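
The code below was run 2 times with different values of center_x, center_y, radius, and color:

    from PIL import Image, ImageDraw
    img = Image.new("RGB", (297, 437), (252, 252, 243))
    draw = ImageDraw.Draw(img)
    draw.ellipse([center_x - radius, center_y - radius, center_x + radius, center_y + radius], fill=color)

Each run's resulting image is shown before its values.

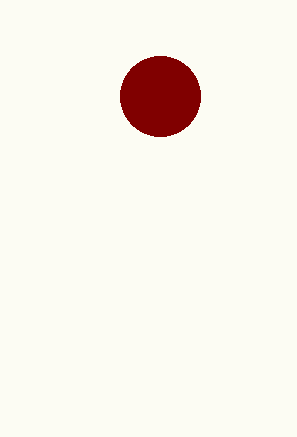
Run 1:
center_x = 160; center_y = 96; radius = 40; color = 'maroon'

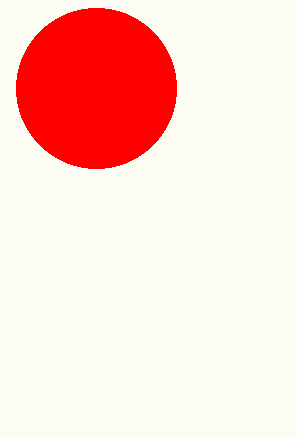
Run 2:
center_x = 96; center_y = 88; radius = 80; color = 'red'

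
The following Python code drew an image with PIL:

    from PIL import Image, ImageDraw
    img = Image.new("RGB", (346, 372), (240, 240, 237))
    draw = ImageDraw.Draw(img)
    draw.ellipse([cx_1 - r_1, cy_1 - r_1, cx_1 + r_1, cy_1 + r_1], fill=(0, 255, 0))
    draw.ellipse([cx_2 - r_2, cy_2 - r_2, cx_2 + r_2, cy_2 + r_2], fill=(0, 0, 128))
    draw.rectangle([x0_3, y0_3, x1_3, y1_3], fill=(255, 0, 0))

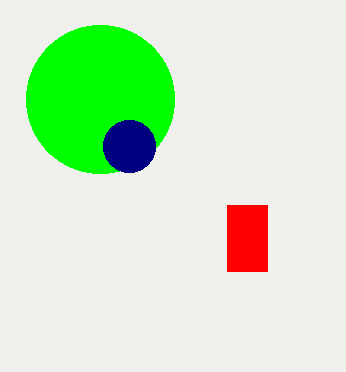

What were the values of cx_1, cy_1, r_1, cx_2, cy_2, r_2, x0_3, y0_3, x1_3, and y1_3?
cx_1 = 100
cy_1 = 99
r_1 = 74
cx_2 = 129
cy_2 = 146
r_2 = 26
x0_3 = 227
y0_3 = 205
x1_3 = 267
y1_3 = 271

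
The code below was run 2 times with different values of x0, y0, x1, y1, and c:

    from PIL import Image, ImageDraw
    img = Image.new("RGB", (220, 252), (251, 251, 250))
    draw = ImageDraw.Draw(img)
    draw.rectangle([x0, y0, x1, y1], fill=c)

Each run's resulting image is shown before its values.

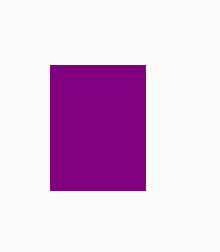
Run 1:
x0 = 50; y0 = 65; x1 = 145; y1 = 190; c = 'purple'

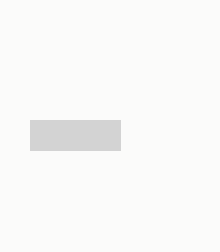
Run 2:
x0 = 30
y0 = 120
x1 = 120
y1 = 150
c = 'lightgray'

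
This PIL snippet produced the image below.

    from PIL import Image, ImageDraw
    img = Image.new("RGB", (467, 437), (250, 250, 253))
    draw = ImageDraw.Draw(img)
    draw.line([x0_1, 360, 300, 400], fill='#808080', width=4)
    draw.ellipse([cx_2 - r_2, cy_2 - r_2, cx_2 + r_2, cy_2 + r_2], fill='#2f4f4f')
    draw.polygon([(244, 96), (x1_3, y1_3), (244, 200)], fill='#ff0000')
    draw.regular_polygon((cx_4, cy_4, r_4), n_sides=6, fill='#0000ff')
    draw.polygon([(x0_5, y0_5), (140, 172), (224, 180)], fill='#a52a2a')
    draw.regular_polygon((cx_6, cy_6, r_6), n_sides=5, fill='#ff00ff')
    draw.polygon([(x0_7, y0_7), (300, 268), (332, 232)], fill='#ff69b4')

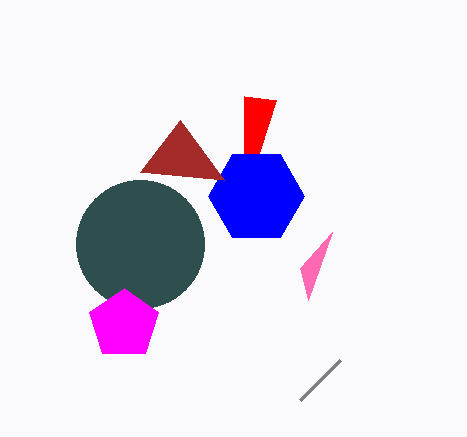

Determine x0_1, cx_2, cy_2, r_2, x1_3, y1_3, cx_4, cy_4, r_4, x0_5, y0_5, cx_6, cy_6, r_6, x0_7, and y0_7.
x0_1 = 340; cx_2 = 140; cy_2 = 244; r_2 = 64; x1_3 = 276; y1_3 = 100; cx_4 = 256; cy_4 = 196; r_4 = 48; x0_5 = 180; y0_5 = 120; cx_6 = 124; cy_6 = 324; r_6 = 36; x0_7 = 308; y0_7 = 300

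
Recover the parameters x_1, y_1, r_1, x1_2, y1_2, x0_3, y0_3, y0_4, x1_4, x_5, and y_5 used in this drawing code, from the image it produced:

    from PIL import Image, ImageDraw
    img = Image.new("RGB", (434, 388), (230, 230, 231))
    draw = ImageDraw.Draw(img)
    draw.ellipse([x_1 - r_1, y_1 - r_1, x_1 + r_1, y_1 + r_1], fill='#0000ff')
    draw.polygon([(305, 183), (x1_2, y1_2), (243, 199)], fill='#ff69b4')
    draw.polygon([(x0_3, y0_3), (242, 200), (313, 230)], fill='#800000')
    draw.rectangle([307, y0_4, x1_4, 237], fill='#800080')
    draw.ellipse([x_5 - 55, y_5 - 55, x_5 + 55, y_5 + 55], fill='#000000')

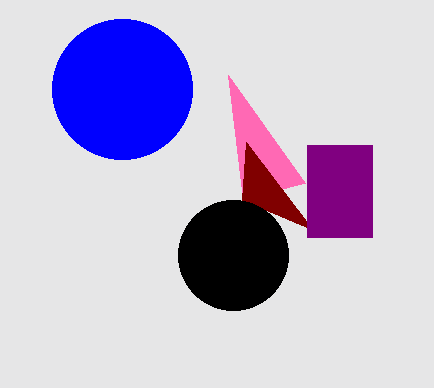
x_1 = 122
y_1 = 89
r_1 = 70
x1_2 = 228
y1_2 = 75
x0_3 = 246
y0_3 = 142
y0_4 = 145
x1_4 = 372
x_5 = 233
y_5 = 255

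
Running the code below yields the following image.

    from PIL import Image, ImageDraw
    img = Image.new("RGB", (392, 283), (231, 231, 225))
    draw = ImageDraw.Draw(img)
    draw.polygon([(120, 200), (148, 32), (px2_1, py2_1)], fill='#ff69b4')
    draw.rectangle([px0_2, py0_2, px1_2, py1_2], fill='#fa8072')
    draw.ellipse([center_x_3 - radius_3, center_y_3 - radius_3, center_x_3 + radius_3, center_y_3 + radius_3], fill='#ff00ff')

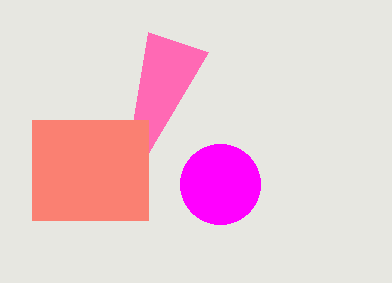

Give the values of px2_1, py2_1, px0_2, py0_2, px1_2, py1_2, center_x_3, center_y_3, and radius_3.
px2_1 = 208; py2_1 = 52; px0_2 = 32; py0_2 = 120; px1_2 = 148; py1_2 = 220; center_x_3 = 220; center_y_3 = 184; radius_3 = 40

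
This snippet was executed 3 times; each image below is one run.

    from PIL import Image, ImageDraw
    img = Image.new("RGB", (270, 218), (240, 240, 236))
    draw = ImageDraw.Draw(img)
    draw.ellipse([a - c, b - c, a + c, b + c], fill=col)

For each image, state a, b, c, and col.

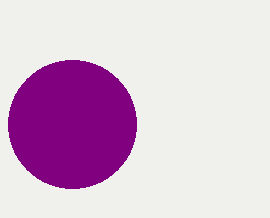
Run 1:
a = 72
b = 124
c = 64
col = 'purple'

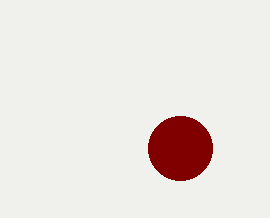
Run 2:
a = 180; b = 148; c = 32; col = 'maroon'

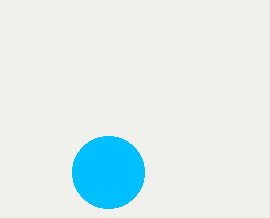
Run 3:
a = 108, b = 172, c = 36, col = 'deepskyblue'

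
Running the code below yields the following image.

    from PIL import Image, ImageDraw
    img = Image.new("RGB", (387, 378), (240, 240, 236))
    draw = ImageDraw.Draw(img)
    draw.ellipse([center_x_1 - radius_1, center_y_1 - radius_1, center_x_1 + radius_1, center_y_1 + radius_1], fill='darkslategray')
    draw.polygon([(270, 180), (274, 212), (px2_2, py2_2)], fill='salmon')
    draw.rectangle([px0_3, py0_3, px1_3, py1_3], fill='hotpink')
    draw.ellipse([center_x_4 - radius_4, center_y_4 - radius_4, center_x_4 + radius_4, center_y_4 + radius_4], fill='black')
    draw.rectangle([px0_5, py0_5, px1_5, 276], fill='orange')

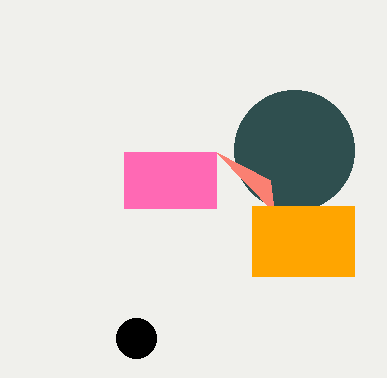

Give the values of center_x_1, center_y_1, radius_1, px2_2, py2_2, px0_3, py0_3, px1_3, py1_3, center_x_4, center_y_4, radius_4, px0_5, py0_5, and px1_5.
center_x_1 = 294; center_y_1 = 150; radius_1 = 60; px2_2 = 216; py2_2 = 152; px0_3 = 124; py0_3 = 152; px1_3 = 216; py1_3 = 208; center_x_4 = 136; center_y_4 = 338; radius_4 = 20; px0_5 = 252; py0_5 = 206; px1_5 = 354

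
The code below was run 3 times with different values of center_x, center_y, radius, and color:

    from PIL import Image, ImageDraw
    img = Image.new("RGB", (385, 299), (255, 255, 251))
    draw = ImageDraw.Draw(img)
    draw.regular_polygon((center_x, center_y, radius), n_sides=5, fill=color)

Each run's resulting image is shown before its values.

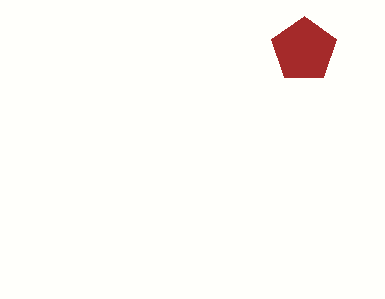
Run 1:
center_x = 304
center_y = 50
radius = 34
color = 'brown'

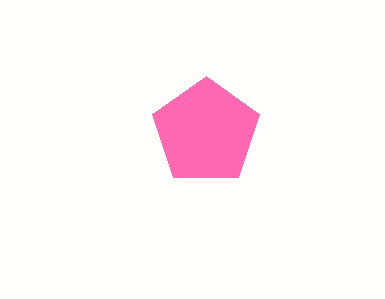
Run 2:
center_x = 206
center_y = 132
radius = 56
color = 'hotpink'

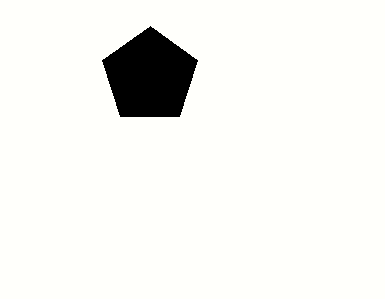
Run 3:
center_x = 150; center_y = 76; radius = 50; color = 'black'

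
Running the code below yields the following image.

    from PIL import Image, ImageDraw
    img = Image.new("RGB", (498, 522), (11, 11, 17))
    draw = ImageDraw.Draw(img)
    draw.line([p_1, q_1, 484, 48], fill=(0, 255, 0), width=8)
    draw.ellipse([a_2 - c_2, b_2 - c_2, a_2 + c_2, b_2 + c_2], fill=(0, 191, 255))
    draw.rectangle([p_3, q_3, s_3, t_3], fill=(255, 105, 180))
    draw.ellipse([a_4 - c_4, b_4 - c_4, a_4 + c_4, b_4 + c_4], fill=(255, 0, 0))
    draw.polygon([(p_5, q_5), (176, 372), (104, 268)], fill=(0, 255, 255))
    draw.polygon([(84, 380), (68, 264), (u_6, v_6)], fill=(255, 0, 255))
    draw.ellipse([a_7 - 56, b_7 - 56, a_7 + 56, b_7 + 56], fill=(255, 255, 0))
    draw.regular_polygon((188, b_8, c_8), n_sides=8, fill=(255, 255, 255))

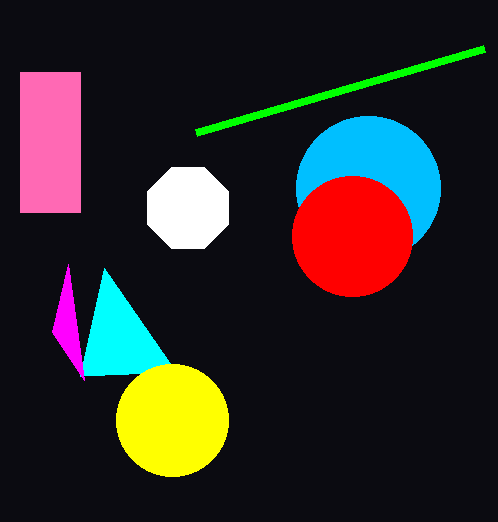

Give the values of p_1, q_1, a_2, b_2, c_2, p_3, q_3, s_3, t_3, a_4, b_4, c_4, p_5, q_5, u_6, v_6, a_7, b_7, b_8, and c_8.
p_1 = 196; q_1 = 132; a_2 = 368; b_2 = 188; c_2 = 72; p_3 = 20; q_3 = 72; s_3 = 80; t_3 = 212; a_4 = 352; b_4 = 236; c_4 = 60; p_5 = 80; q_5 = 376; u_6 = 52; v_6 = 332; a_7 = 172; b_7 = 420; b_8 = 208; c_8 = 44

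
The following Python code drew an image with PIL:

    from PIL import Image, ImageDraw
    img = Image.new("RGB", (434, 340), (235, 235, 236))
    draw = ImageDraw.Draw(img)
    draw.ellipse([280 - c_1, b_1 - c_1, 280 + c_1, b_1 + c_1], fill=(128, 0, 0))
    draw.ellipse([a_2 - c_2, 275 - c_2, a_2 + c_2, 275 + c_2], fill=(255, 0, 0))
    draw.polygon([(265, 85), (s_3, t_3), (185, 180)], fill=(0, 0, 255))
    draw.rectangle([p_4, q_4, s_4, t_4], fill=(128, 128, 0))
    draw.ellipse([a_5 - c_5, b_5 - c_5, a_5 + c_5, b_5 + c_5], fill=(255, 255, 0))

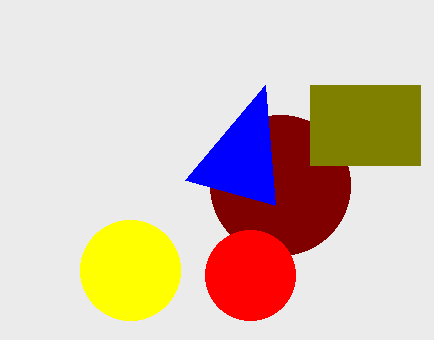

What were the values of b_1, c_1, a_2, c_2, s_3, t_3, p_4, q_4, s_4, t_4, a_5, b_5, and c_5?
b_1 = 185, c_1 = 70, a_2 = 250, c_2 = 45, s_3 = 275, t_3 = 205, p_4 = 310, q_4 = 85, s_4 = 420, t_4 = 165, a_5 = 130, b_5 = 270, c_5 = 50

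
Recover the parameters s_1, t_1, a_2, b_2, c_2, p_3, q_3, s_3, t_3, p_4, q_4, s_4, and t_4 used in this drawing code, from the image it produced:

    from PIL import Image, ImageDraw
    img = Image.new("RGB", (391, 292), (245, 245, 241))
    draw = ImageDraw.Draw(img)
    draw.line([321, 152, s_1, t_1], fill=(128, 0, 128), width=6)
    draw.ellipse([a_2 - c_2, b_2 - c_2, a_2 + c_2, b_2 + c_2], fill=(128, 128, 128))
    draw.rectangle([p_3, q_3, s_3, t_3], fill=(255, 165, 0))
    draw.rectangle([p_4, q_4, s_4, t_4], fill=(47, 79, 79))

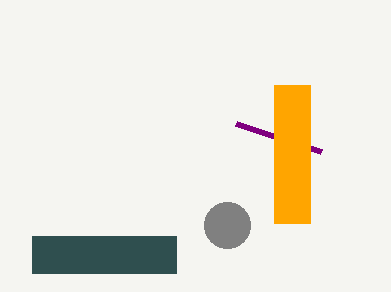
s_1 = 236
t_1 = 124
a_2 = 227
b_2 = 225
c_2 = 23
p_3 = 274
q_3 = 85
s_3 = 310
t_3 = 223
p_4 = 32
q_4 = 236
s_4 = 176
t_4 = 273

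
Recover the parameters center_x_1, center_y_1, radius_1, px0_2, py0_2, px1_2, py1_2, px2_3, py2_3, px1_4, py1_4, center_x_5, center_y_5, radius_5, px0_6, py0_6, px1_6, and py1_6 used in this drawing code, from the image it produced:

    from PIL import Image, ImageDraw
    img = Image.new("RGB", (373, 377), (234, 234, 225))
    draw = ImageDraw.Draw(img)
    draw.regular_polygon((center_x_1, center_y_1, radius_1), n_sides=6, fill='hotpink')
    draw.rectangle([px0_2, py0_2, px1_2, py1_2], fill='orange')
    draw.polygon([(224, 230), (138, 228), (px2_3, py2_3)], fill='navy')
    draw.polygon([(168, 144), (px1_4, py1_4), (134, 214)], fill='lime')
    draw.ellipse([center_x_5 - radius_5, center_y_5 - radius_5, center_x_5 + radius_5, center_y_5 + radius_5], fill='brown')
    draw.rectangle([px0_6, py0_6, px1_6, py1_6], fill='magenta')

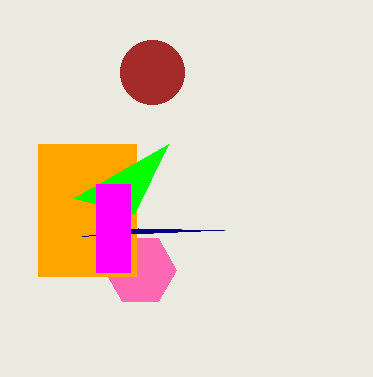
center_x_1 = 140
center_y_1 = 270
radius_1 = 36
px0_2 = 38
py0_2 = 144
px1_2 = 136
py1_2 = 276
px2_3 = 82
py2_3 = 236
px1_4 = 74
py1_4 = 198
center_x_5 = 152
center_y_5 = 72
radius_5 = 32
px0_6 = 96
py0_6 = 184
px1_6 = 130
py1_6 = 272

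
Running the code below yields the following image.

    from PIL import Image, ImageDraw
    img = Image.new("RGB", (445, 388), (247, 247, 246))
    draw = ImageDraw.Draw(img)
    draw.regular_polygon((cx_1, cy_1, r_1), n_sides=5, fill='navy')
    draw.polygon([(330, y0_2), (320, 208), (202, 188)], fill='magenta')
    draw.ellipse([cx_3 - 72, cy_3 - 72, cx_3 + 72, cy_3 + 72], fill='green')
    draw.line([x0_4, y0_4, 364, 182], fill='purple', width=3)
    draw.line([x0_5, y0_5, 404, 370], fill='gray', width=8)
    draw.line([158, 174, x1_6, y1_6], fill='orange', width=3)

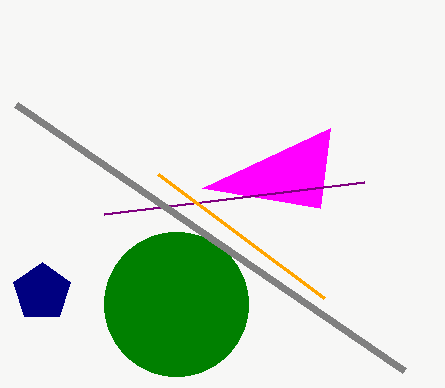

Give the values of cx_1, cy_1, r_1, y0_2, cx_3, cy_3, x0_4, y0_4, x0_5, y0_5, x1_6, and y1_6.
cx_1 = 42; cy_1 = 292; r_1 = 30; y0_2 = 128; cx_3 = 176; cy_3 = 304; x0_4 = 104; y0_4 = 214; x0_5 = 16; y0_5 = 104; x1_6 = 324; y1_6 = 298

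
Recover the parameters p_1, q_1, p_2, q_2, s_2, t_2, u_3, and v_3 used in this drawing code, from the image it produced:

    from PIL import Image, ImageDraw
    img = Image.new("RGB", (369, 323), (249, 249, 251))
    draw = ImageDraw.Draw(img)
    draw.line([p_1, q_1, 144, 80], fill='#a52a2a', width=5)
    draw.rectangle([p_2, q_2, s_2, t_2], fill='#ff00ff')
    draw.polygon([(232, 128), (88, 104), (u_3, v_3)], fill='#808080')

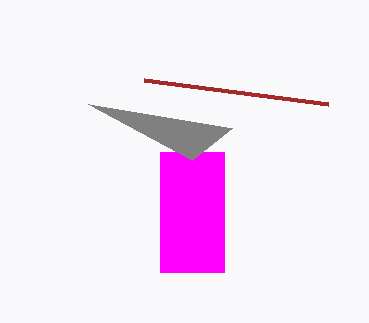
p_1 = 328; q_1 = 104; p_2 = 160; q_2 = 152; s_2 = 224; t_2 = 272; u_3 = 192; v_3 = 160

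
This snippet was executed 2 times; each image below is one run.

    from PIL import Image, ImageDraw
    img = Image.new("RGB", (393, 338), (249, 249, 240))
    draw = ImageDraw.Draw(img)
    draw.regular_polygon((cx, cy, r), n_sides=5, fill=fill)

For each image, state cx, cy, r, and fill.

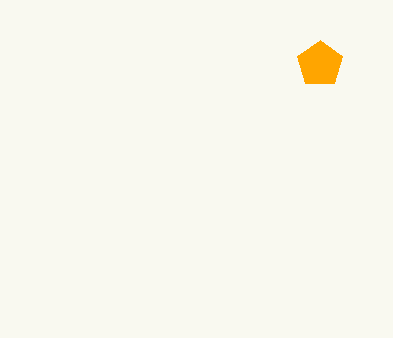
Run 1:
cx = 320
cy = 64
r = 24
fill = 'orange'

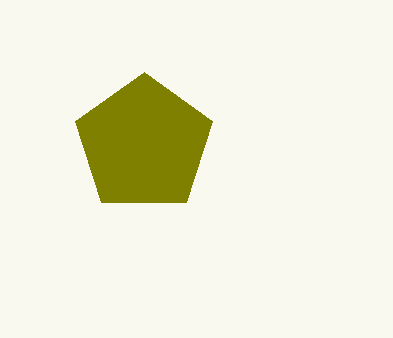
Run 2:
cx = 144, cy = 144, r = 72, fill = 'olive'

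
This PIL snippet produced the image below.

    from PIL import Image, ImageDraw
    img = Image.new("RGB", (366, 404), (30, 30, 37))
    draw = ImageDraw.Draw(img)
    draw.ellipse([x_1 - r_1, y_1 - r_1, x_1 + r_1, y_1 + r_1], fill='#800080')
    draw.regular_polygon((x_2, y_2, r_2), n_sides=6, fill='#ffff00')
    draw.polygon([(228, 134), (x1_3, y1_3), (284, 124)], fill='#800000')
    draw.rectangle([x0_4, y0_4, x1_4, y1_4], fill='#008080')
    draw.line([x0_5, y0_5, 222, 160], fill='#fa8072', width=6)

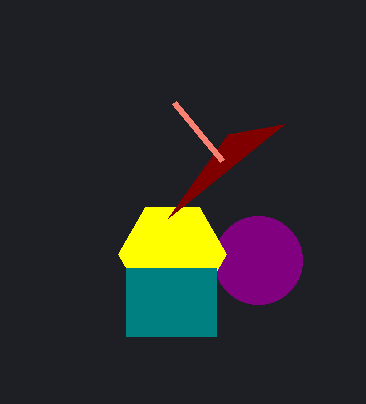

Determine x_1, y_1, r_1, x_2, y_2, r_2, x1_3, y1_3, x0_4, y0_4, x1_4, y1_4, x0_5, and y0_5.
x_1 = 258, y_1 = 260, r_1 = 44, x_2 = 172, y_2 = 254, r_2 = 54, x1_3 = 168, y1_3 = 218, x0_4 = 126, y0_4 = 268, x1_4 = 216, y1_4 = 336, x0_5 = 174, y0_5 = 102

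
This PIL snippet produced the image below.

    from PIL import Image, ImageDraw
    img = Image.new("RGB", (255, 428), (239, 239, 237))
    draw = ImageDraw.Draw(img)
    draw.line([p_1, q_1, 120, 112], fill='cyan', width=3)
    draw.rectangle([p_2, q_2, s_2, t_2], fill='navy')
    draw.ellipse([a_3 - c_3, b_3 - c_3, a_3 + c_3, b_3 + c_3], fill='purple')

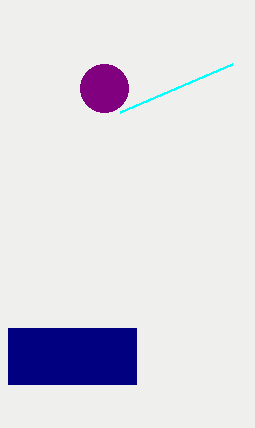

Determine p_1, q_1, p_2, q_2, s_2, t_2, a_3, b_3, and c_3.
p_1 = 232, q_1 = 64, p_2 = 8, q_2 = 328, s_2 = 136, t_2 = 384, a_3 = 104, b_3 = 88, c_3 = 24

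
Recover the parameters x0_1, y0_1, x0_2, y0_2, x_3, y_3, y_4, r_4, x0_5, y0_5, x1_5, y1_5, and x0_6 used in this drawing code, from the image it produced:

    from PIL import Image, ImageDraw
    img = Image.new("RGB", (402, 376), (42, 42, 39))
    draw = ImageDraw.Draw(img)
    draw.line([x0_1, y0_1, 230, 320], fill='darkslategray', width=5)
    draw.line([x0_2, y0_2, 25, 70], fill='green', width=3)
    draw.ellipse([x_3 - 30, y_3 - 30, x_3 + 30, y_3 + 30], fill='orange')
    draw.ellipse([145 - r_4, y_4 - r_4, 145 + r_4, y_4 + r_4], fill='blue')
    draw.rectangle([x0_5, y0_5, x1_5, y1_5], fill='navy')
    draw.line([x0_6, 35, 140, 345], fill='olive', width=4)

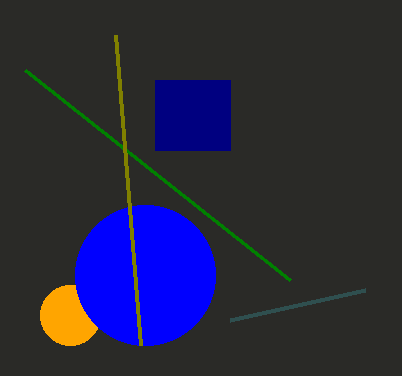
x0_1 = 365
y0_1 = 290
x0_2 = 290
y0_2 = 280
x_3 = 70
y_3 = 315
y_4 = 275
r_4 = 70
x0_5 = 155
y0_5 = 80
x1_5 = 230
y1_5 = 150
x0_6 = 115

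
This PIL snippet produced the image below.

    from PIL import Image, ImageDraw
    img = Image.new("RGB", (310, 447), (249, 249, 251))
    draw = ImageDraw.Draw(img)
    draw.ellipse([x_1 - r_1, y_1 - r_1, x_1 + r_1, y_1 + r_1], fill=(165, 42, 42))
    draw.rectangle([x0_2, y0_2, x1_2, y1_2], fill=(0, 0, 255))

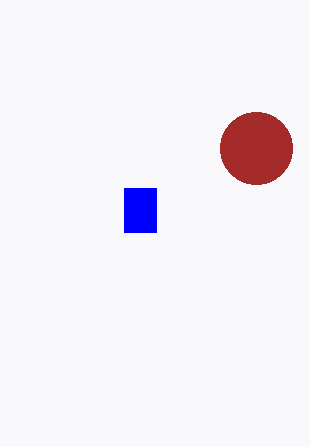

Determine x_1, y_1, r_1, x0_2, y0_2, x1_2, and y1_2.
x_1 = 256, y_1 = 148, r_1 = 36, x0_2 = 124, y0_2 = 188, x1_2 = 156, y1_2 = 232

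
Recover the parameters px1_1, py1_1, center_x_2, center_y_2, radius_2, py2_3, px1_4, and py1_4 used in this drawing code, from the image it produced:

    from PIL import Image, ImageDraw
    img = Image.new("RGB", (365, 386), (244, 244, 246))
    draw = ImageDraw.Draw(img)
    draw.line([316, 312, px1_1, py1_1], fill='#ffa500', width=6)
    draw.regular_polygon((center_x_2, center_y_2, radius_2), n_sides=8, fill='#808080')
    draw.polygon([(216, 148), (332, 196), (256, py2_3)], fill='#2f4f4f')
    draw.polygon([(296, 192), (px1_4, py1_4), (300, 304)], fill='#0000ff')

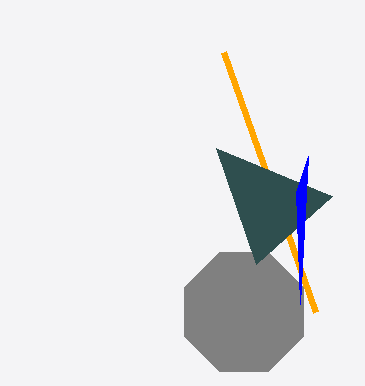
px1_1 = 224; py1_1 = 52; center_x_2 = 244; center_y_2 = 312; radius_2 = 64; py2_3 = 264; px1_4 = 308; py1_4 = 156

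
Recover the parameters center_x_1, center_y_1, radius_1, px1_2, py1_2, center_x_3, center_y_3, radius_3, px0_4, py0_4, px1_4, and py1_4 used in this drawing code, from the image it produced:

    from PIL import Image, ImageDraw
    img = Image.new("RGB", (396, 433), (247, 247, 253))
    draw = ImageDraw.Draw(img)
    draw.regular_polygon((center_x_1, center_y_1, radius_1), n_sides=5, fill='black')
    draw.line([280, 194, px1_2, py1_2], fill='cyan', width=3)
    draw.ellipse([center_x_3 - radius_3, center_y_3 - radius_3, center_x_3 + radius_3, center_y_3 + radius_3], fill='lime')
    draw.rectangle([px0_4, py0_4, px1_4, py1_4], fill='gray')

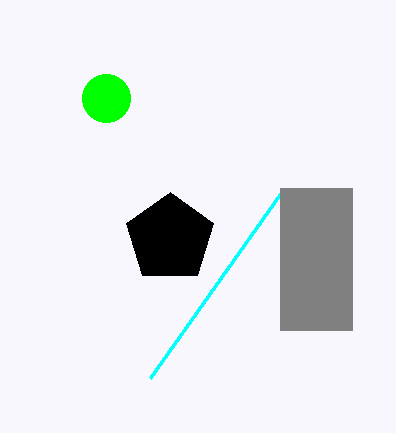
center_x_1 = 170, center_y_1 = 238, radius_1 = 46, px1_2 = 150, py1_2 = 378, center_x_3 = 106, center_y_3 = 98, radius_3 = 24, px0_4 = 280, py0_4 = 188, px1_4 = 352, py1_4 = 330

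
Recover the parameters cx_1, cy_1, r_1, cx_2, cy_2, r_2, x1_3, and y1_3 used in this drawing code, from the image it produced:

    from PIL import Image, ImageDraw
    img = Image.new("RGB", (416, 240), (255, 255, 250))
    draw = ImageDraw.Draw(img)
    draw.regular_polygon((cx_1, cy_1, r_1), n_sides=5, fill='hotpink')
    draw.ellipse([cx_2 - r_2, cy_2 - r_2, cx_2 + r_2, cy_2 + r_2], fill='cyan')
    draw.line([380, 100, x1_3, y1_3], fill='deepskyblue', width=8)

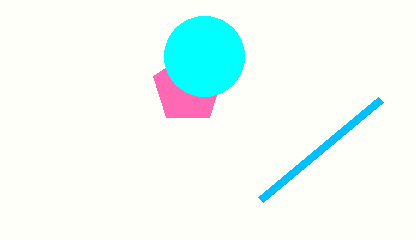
cx_1 = 188
cy_1 = 88
r_1 = 36
cx_2 = 204
cy_2 = 56
r_2 = 40
x1_3 = 260
y1_3 = 200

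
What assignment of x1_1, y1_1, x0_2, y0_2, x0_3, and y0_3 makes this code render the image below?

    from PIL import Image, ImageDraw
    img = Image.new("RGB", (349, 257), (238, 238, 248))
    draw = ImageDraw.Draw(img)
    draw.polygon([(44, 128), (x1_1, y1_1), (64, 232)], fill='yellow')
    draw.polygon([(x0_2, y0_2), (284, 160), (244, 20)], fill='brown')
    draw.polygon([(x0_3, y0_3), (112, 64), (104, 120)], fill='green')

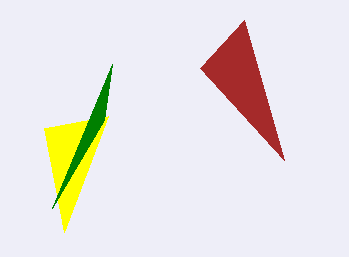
x1_1 = 108
y1_1 = 116
x0_2 = 200
y0_2 = 68
x0_3 = 52
y0_3 = 208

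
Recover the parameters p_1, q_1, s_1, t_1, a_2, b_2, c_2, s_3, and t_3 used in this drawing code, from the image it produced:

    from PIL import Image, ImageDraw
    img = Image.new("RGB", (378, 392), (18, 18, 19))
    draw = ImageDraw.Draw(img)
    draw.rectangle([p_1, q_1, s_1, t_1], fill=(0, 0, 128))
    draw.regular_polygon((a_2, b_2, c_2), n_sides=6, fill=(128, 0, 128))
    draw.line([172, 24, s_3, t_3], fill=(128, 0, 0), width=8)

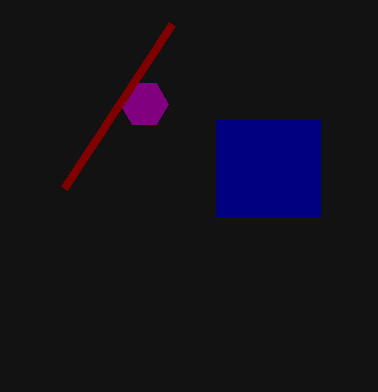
p_1 = 216, q_1 = 120, s_1 = 320, t_1 = 216, a_2 = 144, b_2 = 104, c_2 = 24, s_3 = 64, t_3 = 188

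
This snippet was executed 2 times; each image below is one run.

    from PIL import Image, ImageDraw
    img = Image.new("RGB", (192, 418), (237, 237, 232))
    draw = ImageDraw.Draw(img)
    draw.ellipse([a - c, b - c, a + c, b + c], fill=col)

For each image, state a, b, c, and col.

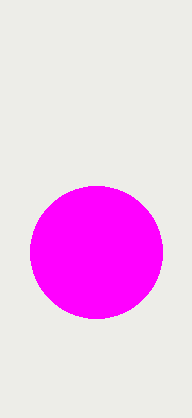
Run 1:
a = 96; b = 252; c = 66; col = 'magenta'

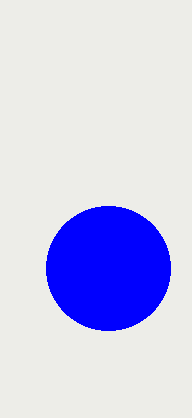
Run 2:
a = 108; b = 268; c = 62; col = 'blue'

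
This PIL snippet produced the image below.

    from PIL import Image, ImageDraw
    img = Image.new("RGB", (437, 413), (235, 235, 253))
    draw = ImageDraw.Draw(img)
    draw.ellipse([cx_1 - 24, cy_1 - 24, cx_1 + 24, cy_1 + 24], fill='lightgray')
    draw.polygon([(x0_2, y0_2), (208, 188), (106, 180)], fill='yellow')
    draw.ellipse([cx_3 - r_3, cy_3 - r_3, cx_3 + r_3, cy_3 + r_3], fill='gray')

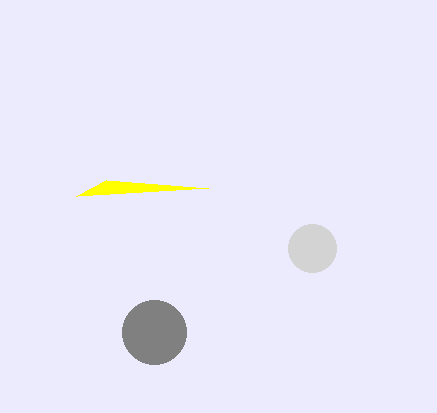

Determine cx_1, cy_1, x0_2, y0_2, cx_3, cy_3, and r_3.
cx_1 = 312; cy_1 = 248; x0_2 = 76; y0_2 = 196; cx_3 = 154; cy_3 = 332; r_3 = 32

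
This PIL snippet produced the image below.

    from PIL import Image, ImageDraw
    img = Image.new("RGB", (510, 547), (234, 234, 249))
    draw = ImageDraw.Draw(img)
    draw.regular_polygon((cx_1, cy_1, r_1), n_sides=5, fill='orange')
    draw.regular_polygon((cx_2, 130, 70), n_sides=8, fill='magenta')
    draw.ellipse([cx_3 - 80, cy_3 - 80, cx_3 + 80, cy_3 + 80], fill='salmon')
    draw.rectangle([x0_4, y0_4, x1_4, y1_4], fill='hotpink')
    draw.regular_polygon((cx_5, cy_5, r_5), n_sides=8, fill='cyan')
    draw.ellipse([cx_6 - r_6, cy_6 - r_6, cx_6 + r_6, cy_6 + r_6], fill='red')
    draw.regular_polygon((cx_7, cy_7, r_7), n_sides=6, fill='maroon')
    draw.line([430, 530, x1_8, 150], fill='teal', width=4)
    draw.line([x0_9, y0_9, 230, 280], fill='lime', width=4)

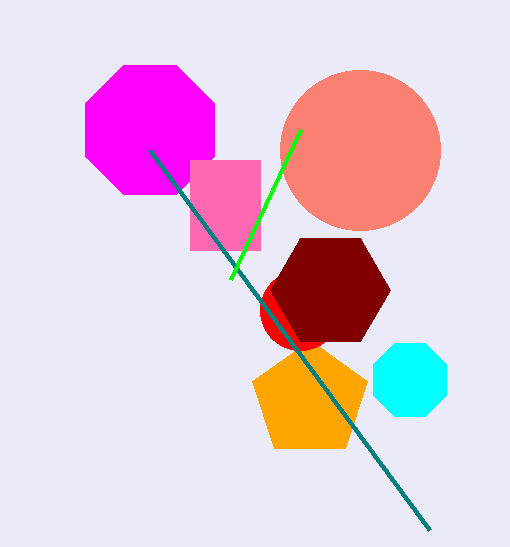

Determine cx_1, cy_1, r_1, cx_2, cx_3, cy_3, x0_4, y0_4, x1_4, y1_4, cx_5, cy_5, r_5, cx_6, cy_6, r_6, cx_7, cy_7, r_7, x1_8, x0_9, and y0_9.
cx_1 = 310; cy_1 = 400; r_1 = 60; cx_2 = 150; cx_3 = 360; cy_3 = 150; x0_4 = 190; y0_4 = 160; x1_4 = 260; y1_4 = 250; cx_5 = 410; cy_5 = 380; r_5 = 40; cx_6 = 300; cy_6 = 310; r_6 = 40; cx_7 = 330; cy_7 = 290; r_7 = 60; x1_8 = 150; x0_9 = 300; y0_9 = 130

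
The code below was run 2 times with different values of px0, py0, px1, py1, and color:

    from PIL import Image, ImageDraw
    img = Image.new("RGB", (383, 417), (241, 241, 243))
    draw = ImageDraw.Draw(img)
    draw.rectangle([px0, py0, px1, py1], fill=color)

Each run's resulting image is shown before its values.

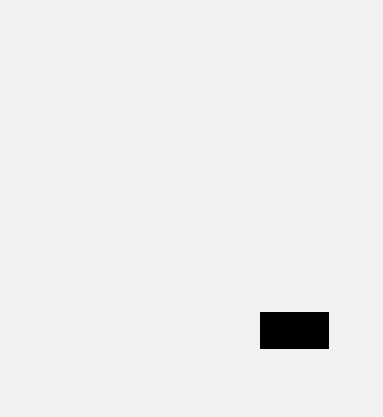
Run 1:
px0 = 260, py0 = 312, px1 = 328, py1 = 348, color = 'black'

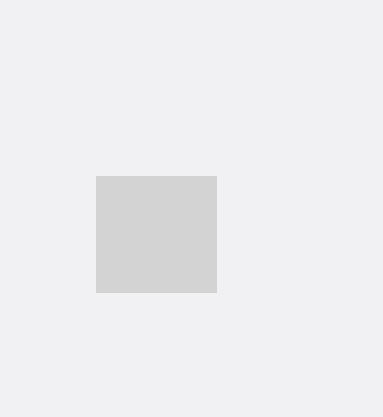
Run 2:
px0 = 96; py0 = 176; px1 = 216; py1 = 292; color = 'lightgray'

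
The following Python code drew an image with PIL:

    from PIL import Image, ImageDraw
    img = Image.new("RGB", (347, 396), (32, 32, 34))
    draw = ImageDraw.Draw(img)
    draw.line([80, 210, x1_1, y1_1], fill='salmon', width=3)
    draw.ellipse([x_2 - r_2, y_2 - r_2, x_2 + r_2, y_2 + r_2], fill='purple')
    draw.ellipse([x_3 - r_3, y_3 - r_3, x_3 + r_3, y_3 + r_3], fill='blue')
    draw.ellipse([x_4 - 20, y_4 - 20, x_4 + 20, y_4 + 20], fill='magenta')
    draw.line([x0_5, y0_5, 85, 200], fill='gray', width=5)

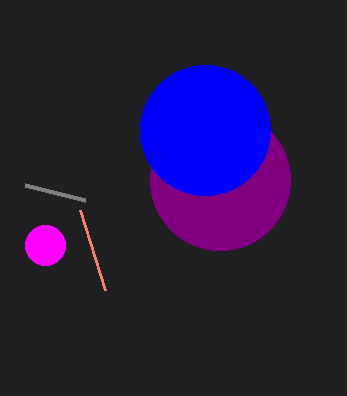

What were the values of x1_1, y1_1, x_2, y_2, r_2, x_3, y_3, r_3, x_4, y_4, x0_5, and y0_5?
x1_1 = 105
y1_1 = 290
x_2 = 220
y_2 = 180
r_2 = 70
x_3 = 205
y_3 = 130
r_3 = 65
x_4 = 45
y_4 = 245
x0_5 = 25
y0_5 = 185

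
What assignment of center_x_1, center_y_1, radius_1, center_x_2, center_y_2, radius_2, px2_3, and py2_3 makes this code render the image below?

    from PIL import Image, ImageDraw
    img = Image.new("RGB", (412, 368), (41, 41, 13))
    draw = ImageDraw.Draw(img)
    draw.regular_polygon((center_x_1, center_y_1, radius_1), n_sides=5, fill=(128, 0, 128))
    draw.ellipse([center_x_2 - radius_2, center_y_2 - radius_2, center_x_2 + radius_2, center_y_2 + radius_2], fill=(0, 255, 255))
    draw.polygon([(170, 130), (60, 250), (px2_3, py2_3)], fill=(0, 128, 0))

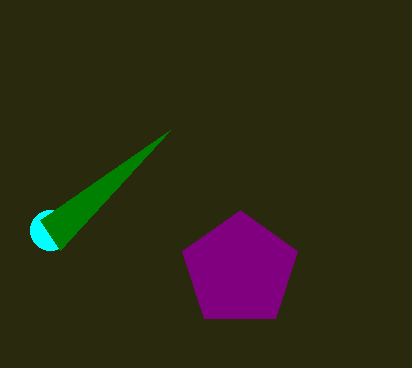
center_x_1 = 240
center_y_1 = 270
radius_1 = 60
center_x_2 = 50
center_y_2 = 230
radius_2 = 20
px2_3 = 40
py2_3 = 220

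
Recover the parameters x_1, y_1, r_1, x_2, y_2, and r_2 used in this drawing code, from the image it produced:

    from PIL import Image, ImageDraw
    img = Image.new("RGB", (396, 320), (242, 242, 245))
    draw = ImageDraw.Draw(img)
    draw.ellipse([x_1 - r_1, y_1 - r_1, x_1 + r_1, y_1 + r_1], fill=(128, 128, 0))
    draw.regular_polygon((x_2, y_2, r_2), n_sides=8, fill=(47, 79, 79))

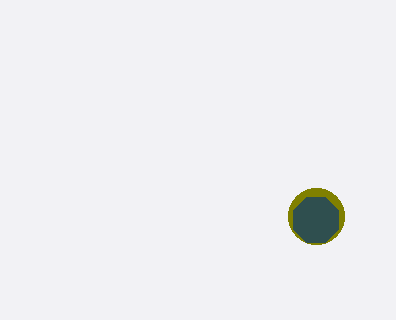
x_1 = 316
y_1 = 216
r_1 = 28
x_2 = 316
y_2 = 220
r_2 = 24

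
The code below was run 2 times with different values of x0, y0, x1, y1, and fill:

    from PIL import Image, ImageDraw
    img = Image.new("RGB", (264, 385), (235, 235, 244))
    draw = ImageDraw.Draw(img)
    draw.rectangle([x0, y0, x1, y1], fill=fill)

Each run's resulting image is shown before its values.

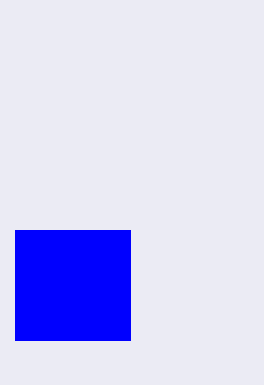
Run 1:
x0 = 15
y0 = 230
x1 = 130
y1 = 340
fill = 'blue'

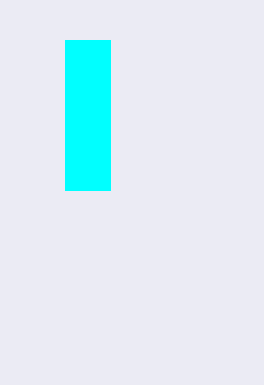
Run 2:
x0 = 65; y0 = 40; x1 = 110; y1 = 190; fill = 'cyan'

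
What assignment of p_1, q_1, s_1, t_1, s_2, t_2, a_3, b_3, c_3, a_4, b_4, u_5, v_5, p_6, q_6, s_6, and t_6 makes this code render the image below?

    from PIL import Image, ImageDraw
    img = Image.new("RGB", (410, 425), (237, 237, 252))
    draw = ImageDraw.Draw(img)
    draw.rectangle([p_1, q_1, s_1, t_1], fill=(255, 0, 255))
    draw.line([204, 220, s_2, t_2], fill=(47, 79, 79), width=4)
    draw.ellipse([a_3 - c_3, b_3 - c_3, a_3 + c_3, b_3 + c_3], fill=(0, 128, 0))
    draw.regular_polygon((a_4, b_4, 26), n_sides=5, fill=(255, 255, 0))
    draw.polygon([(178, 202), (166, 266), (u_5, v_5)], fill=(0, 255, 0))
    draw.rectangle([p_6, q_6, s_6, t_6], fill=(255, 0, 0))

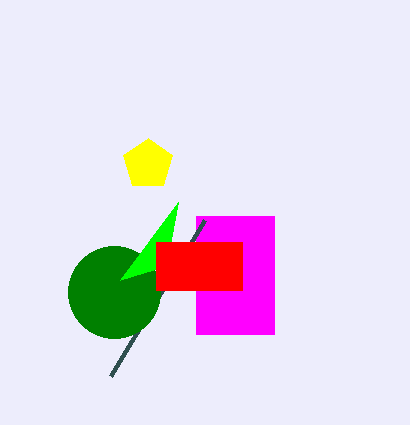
p_1 = 196; q_1 = 216; s_1 = 274; t_1 = 334; s_2 = 110; t_2 = 376; a_3 = 114; b_3 = 292; c_3 = 46; a_4 = 148; b_4 = 164; u_5 = 120; v_5 = 280; p_6 = 156; q_6 = 242; s_6 = 242; t_6 = 290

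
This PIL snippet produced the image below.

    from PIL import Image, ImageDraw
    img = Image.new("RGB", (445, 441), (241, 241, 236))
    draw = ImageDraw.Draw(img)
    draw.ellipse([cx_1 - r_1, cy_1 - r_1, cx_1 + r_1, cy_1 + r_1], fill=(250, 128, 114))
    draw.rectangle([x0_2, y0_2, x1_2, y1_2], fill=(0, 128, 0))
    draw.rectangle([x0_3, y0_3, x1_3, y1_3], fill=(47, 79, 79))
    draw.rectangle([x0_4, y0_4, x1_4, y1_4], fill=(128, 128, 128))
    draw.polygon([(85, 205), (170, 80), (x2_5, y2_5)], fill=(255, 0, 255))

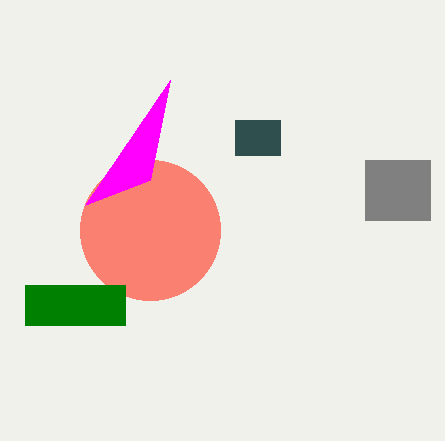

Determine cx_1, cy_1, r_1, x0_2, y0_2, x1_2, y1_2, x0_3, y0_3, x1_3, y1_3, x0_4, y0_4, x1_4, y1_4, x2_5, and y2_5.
cx_1 = 150, cy_1 = 230, r_1 = 70, x0_2 = 25, y0_2 = 285, x1_2 = 125, y1_2 = 325, x0_3 = 235, y0_3 = 120, x1_3 = 280, y1_3 = 155, x0_4 = 365, y0_4 = 160, x1_4 = 430, y1_4 = 220, x2_5 = 150, y2_5 = 180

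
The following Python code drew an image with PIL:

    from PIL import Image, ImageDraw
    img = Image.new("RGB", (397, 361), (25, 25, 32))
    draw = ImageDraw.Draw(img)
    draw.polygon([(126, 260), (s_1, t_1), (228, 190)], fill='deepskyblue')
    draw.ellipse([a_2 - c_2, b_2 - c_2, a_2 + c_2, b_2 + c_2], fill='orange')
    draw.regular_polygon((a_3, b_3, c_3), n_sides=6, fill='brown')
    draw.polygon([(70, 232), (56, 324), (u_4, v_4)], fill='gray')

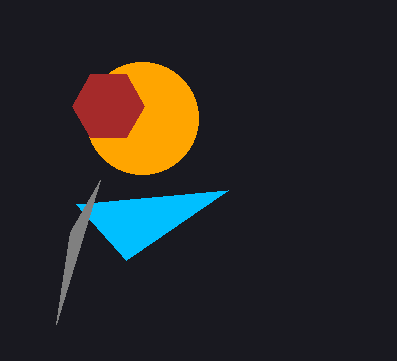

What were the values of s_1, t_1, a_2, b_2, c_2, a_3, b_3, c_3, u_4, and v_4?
s_1 = 76, t_1 = 204, a_2 = 142, b_2 = 118, c_2 = 56, a_3 = 108, b_3 = 106, c_3 = 36, u_4 = 100, v_4 = 180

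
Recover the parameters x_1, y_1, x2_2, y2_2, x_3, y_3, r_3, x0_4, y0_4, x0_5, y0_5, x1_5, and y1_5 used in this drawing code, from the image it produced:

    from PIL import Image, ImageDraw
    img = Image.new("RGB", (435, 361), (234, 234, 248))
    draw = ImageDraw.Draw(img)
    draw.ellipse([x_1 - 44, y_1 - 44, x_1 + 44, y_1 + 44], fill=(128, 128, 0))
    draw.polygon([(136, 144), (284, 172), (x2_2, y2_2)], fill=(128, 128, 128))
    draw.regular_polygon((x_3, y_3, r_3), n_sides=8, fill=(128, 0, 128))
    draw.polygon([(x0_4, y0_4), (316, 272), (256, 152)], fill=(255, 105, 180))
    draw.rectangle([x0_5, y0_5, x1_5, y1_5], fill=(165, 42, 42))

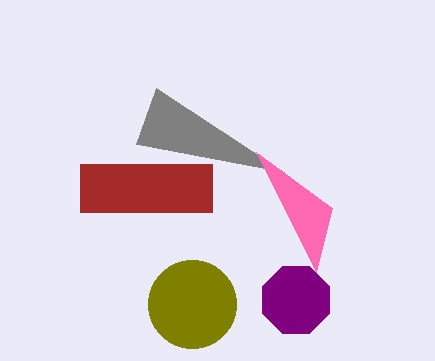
x_1 = 192; y_1 = 304; x2_2 = 156; y2_2 = 88; x_3 = 296; y_3 = 300; r_3 = 36; x0_4 = 332; y0_4 = 208; x0_5 = 80; y0_5 = 164; x1_5 = 212; y1_5 = 212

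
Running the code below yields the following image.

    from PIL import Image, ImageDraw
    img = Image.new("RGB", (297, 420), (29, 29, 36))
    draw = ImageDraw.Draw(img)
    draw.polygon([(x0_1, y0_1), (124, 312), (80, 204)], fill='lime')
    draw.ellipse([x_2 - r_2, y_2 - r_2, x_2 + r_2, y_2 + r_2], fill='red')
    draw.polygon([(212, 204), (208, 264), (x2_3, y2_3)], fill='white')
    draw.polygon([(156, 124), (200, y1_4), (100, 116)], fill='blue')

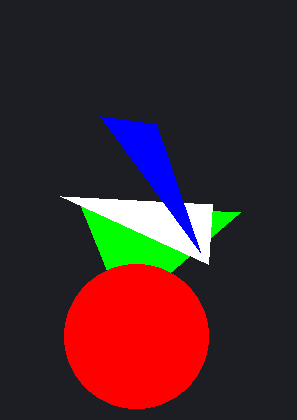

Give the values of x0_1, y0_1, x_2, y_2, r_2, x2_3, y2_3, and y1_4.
x0_1 = 240; y0_1 = 212; x_2 = 136; y_2 = 336; r_2 = 72; x2_3 = 60; y2_3 = 196; y1_4 = 252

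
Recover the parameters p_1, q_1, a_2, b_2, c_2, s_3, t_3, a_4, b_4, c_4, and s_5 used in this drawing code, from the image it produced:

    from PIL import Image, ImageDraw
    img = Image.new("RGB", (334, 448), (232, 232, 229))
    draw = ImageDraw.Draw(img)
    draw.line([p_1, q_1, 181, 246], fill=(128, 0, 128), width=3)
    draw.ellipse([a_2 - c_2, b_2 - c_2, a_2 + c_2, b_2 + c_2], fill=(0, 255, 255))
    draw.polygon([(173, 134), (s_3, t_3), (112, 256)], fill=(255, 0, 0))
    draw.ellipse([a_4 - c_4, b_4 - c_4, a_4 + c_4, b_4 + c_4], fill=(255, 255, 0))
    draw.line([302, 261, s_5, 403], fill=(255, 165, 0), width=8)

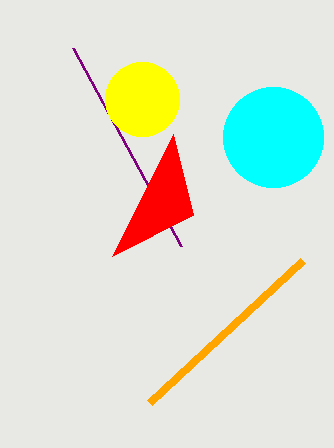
p_1 = 73
q_1 = 48
a_2 = 273
b_2 = 137
c_2 = 50
s_3 = 193
t_3 = 215
a_4 = 142
b_4 = 99
c_4 = 37
s_5 = 149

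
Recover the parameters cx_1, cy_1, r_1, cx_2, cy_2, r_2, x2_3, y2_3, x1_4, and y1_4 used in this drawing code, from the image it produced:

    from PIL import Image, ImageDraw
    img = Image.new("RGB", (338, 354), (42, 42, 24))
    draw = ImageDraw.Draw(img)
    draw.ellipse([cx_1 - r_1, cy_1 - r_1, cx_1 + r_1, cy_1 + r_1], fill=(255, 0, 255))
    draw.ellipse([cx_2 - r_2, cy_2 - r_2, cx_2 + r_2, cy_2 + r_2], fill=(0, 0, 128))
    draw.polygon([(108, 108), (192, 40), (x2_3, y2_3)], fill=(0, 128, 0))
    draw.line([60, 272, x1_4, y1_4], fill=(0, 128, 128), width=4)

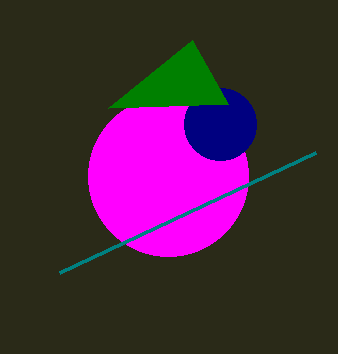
cx_1 = 168
cy_1 = 176
r_1 = 80
cx_2 = 220
cy_2 = 124
r_2 = 36
x2_3 = 228
y2_3 = 104
x1_4 = 316
y1_4 = 152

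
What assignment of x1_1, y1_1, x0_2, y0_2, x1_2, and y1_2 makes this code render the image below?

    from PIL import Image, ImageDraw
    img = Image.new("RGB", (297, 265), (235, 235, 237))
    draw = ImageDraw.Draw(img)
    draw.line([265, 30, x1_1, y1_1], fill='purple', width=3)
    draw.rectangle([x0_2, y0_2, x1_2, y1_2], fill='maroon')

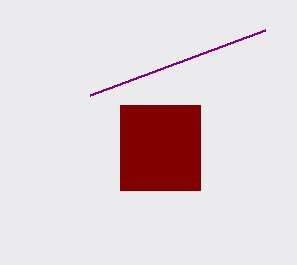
x1_1 = 90
y1_1 = 95
x0_2 = 120
y0_2 = 105
x1_2 = 200
y1_2 = 190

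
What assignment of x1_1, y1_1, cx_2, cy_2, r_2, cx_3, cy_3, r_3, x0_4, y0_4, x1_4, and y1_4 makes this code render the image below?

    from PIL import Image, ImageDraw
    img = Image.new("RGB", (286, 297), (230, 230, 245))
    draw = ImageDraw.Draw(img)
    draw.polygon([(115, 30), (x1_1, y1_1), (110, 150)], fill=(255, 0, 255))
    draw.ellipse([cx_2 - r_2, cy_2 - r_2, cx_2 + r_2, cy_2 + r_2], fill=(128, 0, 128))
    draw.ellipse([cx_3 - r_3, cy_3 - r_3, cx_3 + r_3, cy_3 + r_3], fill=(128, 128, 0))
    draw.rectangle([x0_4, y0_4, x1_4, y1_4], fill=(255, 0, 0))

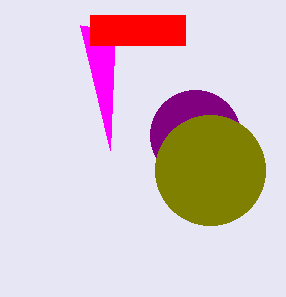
x1_1 = 80
y1_1 = 25
cx_2 = 195
cy_2 = 135
r_2 = 45
cx_3 = 210
cy_3 = 170
r_3 = 55
x0_4 = 90
y0_4 = 15
x1_4 = 185
y1_4 = 45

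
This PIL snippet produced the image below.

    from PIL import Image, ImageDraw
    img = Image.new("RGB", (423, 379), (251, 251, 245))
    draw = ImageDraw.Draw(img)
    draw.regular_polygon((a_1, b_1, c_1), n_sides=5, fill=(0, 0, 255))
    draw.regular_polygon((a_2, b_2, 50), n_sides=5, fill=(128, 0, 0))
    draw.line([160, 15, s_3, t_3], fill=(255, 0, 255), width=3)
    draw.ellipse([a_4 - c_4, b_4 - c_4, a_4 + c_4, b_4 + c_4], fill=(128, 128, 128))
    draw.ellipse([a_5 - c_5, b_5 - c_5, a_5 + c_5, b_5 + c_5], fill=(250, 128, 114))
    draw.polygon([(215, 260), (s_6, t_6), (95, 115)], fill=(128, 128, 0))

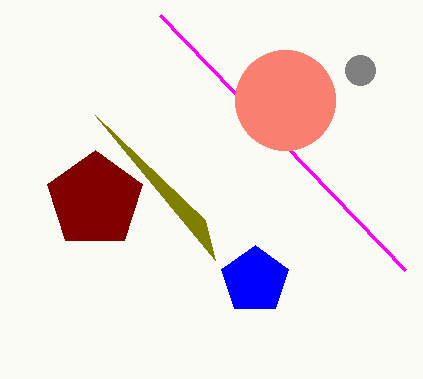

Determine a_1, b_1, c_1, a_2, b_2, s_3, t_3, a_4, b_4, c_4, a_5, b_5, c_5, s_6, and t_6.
a_1 = 255
b_1 = 280
c_1 = 35
a_2 = 95
b_2 = 200
s_3 = 405
t_3 = 270
a_4 = 360
b_4 = 70
c_4 = 15
a_5 = 285
b_5 = 100
c_5 = 50
s_6 = 205
t_6 = 220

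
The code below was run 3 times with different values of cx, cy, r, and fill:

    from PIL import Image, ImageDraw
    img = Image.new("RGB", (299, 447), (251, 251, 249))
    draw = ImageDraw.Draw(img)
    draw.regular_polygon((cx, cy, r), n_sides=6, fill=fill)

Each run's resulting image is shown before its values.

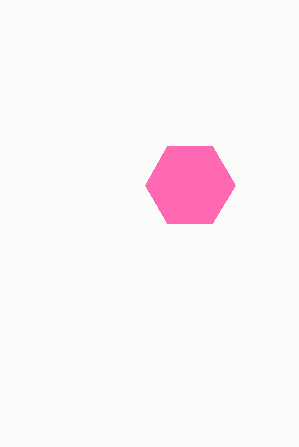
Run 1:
cx = 190, cy = 185, r = 45, fill = 'hotpink'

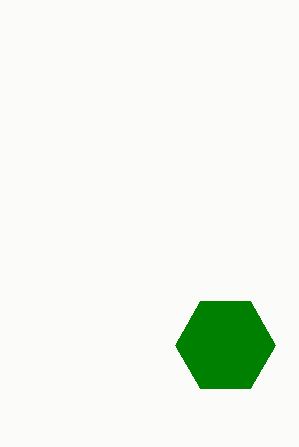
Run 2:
cx = 225, cy = 345, r = 50, fill = 'green'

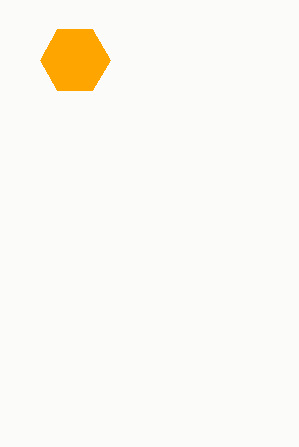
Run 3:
cx = 75
cy = 60
r = 35
fill = 'orange'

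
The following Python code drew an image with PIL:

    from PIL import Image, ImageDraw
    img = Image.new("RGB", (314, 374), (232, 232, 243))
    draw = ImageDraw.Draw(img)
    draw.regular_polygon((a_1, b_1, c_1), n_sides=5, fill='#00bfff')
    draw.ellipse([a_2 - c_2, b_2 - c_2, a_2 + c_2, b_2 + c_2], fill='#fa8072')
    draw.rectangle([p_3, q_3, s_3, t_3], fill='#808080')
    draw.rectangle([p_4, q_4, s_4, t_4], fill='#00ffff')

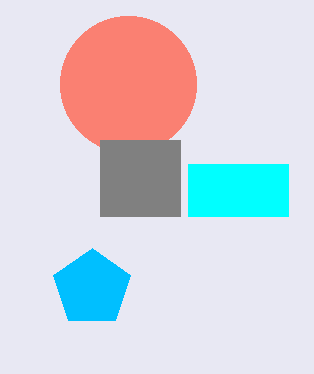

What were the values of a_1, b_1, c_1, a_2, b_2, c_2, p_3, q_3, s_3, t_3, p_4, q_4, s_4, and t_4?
a_1 = 92
b_1 = 288
c_1 = 40
a_2 = 128
b_2 = 84
c_2 = 68
p_3 = 100
q_3 = 140
s_3 = 180
t_3 = 216
p_4 = 188
q_4 = 164
s_4 = 288
t_4 = 216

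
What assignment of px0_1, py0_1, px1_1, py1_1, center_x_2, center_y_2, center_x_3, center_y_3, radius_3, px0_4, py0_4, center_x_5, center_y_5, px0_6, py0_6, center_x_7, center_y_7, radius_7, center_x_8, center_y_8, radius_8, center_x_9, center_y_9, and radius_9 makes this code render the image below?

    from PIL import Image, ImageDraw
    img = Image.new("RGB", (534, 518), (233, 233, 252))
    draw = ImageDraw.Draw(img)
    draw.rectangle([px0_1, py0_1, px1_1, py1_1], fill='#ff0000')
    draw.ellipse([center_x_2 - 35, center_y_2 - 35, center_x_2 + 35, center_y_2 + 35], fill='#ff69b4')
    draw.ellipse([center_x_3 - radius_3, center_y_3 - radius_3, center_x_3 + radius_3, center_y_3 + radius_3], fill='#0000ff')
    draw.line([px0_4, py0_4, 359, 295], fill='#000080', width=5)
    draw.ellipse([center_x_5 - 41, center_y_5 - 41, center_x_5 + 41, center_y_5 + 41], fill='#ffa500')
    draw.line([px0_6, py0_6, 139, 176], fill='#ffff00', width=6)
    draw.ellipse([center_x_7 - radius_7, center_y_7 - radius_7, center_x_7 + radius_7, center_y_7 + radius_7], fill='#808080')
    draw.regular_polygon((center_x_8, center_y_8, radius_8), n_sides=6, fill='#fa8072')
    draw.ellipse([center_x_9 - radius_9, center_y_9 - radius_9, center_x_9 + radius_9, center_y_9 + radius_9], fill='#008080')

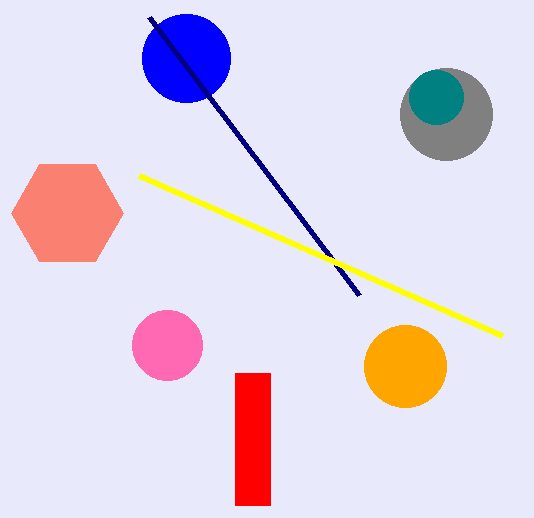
px0_1 = 235
py0_1 = 373
px1_1 = 270
py1_1 = 505
center_x_2 = 167
center_y_2 = 345
center_x_3 = 186
center_y_3 = 58
radius_3 = 44
px0_4 = 149
py0_4 = 17
center_x_5 = 405
center_y_5 = 366
px0_6 = 502
py0_6 = 336
center_x_7 = 446
center_y_7 = 114
radius_7 = 46
center_x_8 = 67
center_y_8 = 213
radius_8 = 56
center_x_9 = 436
center_y_9 = 97
radius_9 = 27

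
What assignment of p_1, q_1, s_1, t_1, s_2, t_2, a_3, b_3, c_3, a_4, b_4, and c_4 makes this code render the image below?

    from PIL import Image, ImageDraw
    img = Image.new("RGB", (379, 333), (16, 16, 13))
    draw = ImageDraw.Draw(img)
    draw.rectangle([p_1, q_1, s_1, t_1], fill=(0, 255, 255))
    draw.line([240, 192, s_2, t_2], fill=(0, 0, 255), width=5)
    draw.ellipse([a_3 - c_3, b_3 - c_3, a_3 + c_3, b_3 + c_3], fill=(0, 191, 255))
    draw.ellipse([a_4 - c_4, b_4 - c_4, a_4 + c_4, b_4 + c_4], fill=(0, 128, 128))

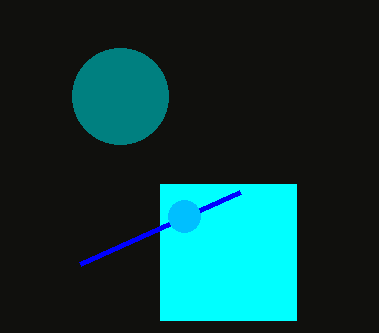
p_1 = 160
q_1 = 184
s_1 = 296
t_1 = 320
s_2 = 80
t_2 = 264
a_3 = 184
b_3 = 216
c_3 = 16
a_4 = 120
b_4 = 96
c_4 = 48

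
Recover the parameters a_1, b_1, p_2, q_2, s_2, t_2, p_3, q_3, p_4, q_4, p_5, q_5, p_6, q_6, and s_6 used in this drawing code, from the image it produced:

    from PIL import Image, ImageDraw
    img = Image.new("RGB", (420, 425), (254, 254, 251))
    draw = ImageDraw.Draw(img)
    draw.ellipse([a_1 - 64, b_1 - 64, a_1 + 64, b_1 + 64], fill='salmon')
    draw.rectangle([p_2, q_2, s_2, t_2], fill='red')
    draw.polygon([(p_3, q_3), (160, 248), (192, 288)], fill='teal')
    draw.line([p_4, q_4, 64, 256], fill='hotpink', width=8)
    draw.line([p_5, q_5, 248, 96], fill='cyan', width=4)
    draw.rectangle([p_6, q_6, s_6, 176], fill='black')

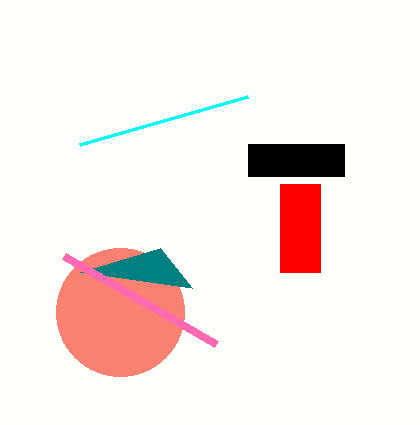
a_1 = 120, b_1 = 312, p_2 = 280, q_2 = 184, s_2 = 320, t_2 = 272, p_3 = 80, q_3 = 272, p_4 = 216, q_4 = 344, p_5 = 80, q_5 = 144, p_6 = 248, q_6 = 144, s_6 = 344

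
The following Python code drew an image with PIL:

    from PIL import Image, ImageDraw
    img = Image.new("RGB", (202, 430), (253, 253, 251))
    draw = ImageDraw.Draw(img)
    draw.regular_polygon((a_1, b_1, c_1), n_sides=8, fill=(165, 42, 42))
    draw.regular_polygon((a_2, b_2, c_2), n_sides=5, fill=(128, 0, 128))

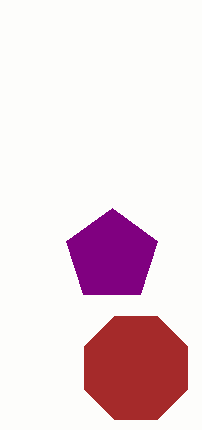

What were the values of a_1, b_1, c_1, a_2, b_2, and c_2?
a_1 = 136, b_1 = 368, c_1 = 56, a_2 = 112, b_2 = 256, c_2 = 48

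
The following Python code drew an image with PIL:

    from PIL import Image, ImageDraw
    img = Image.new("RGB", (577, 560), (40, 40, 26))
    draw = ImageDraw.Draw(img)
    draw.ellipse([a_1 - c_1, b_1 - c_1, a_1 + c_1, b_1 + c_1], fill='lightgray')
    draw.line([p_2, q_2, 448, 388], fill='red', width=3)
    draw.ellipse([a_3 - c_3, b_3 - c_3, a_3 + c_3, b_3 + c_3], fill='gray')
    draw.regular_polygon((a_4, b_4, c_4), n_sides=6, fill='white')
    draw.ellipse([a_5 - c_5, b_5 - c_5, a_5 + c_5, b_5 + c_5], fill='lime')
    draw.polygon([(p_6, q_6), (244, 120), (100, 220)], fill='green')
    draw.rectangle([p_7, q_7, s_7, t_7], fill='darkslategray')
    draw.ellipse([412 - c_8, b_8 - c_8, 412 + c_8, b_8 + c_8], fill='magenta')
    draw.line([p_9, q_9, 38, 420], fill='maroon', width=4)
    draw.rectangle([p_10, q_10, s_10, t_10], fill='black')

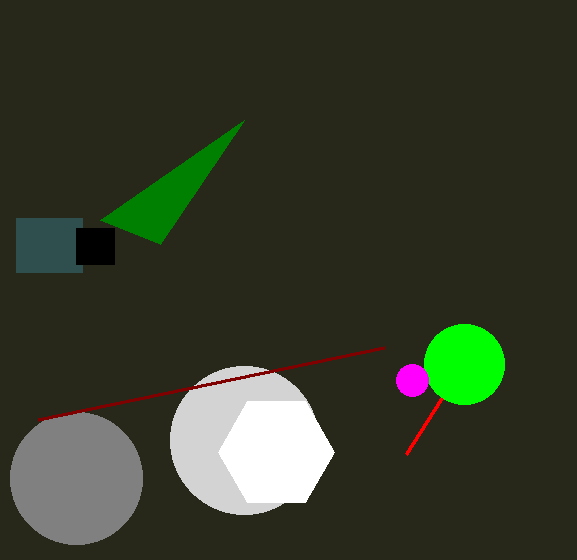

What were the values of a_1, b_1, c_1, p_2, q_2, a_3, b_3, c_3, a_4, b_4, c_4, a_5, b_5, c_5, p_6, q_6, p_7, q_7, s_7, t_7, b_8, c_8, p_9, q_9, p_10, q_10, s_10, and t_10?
a_1 = 244, b_1 = 440, c_1 = 74, p_2 = 406, q_2 = 454, a_3 = 76, b_3 = 478, c_3 = 66, a_4 = 276, b_4 = 452, c_4 = 58, a_5 = 464, b_5 = 364, c_5 = 40, p_6 = 160, q_6 = 244, p_7 = 16, q_7 = 218, s_7 = 82, t_7 = 272, b_8 = 380, c_8 = 16, p_9 = 384, q_9 = 348, p_10 = 76, q_10 = 228, s_10 = 114, t_10 = 264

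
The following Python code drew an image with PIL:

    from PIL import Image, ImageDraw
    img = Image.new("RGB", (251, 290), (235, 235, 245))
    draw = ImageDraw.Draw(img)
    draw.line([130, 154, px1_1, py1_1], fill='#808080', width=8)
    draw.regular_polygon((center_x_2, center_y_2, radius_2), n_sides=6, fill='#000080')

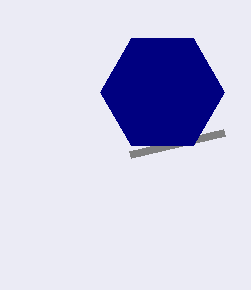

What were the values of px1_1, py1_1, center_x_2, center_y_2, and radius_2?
px1_1 = 224
py1_1 = 132
center_x_2 = 162
center_y_2 = 92
radius_2 = 62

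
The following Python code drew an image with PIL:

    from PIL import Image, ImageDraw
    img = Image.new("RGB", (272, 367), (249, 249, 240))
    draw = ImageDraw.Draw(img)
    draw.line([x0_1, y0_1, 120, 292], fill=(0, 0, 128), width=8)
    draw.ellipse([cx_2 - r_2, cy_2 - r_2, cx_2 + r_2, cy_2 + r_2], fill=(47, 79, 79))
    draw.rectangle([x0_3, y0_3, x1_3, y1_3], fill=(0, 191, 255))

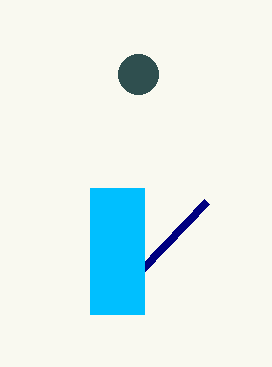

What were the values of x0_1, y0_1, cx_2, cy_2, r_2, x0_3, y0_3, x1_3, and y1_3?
x0_1 = 206; y0_1 = 202; cx_2 = 138; cy_2 = 74; r_2 = 20; x0_3 = 90; y0_3 = 188; x1_3 = 144; y1_3 = 314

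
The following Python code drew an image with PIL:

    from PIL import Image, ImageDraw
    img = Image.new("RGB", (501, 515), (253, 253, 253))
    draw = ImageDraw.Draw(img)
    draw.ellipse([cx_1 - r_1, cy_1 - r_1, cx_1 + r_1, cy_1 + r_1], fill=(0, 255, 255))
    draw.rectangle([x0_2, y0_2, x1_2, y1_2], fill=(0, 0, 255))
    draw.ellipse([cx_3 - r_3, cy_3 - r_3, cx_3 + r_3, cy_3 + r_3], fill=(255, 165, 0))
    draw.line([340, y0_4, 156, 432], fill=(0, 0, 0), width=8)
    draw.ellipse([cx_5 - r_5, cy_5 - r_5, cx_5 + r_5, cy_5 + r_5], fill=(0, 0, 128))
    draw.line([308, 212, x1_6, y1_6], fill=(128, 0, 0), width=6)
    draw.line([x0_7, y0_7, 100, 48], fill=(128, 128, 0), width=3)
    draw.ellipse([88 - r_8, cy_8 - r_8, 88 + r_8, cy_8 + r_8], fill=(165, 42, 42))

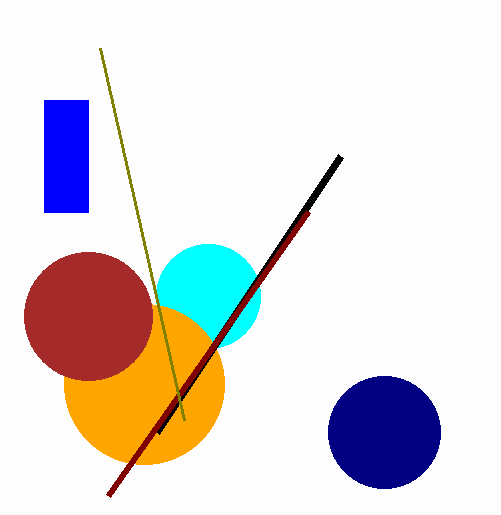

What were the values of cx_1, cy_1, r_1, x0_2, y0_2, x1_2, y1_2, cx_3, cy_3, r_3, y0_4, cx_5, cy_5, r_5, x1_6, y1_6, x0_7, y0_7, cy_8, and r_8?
cx_1 = 208; cy_1 = 296; r_1 = 52; x0_2 = 44; y0_2 = 100; x1_2 = 88; y1_2 = 212; cx_3 = 144; cy_3 = 384; r_3 = 80; y0_4 = 156; cx_5 = 384; cy_5 = 432; r_5 = 56; x1_6 = 108; y1_6 = 496; x0_7 = 184; y0_7 = 420; cy_8 = 316; r_8 = 64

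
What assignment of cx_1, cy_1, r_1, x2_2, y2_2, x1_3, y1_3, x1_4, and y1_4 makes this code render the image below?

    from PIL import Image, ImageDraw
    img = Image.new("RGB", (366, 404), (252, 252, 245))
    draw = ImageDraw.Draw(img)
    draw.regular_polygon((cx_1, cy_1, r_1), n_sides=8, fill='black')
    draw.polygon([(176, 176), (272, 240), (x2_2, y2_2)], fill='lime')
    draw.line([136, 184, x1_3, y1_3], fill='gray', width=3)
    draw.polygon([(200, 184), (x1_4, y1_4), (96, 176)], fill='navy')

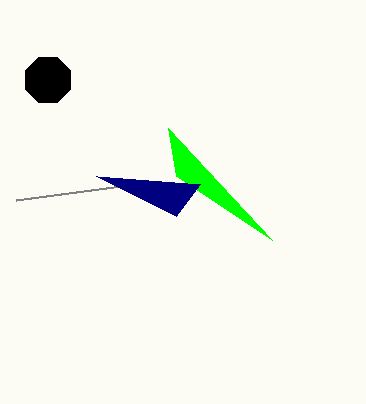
cx_1 = 48; cy_1 = 80; r_1 = 24; x2_2 = 168; y2_2 = 128; x1_3 = 16; y1_3 = 200; x1_4 = 176; y1_4 = 216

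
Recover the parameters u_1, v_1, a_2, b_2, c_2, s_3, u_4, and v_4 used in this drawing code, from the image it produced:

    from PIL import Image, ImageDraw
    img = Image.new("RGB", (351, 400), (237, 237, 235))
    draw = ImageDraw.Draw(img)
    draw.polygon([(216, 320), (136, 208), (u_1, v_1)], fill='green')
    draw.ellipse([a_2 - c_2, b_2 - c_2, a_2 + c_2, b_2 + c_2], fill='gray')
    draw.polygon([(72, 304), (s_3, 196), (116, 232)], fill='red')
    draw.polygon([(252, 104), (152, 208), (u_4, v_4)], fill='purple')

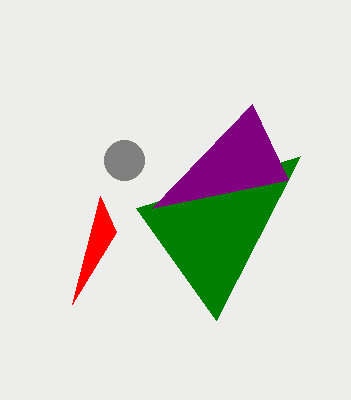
u_1 = 300
v_1 = 156
a_2 = 124
b_2 = 160
c_2 = 20
s_3 = 100
u_4 = 288
v_4 = 180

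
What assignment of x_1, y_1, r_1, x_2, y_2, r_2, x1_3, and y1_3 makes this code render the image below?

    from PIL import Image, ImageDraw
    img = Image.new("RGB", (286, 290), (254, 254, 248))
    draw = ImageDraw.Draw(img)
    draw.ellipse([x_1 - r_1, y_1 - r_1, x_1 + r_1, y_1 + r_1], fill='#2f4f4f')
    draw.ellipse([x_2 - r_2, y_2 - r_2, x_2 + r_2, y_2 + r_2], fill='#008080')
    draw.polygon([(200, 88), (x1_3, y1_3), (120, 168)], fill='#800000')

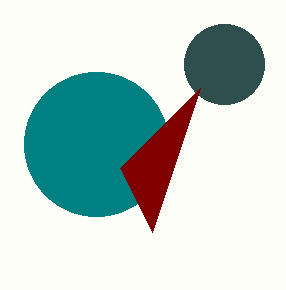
x_1 = 224, y_1 = 64, r_1 = 40, x_2 = 96, y_2 = 144, r_2 = 72, x1_3 = 152, y1_3 = 232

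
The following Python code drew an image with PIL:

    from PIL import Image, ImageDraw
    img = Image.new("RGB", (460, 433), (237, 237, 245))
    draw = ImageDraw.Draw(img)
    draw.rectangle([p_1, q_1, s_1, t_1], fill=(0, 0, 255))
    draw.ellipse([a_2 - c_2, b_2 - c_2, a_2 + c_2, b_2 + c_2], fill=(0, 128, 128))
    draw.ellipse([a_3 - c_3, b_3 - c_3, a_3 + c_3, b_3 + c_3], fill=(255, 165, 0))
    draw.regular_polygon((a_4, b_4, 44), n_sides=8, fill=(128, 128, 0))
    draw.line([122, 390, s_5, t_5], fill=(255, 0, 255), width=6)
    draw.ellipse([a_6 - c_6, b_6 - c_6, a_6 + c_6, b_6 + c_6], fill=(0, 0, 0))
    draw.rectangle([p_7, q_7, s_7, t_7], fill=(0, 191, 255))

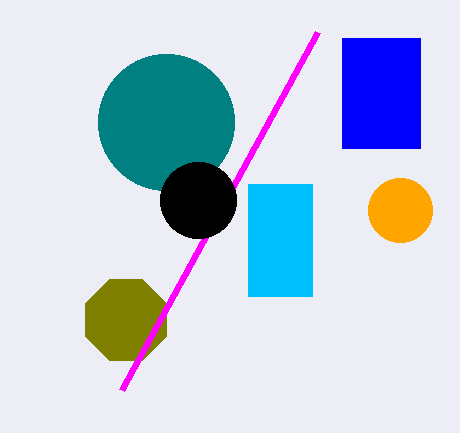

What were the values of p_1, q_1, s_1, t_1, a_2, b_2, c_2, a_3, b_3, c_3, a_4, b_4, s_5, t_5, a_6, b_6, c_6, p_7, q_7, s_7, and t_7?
p_1 = 342
q_1 = 38
s_1 = 420
t_1 = 148
a_2 = 166
b_2 = 122
c_2 = 68
a_3 = 400
b_3 = 210
c_3 = 32
a_4 = 126
b_4 = 320
s_5 = 318
t_5 = 32
a_6 = 198
b_6 = 200
c_6 = 38
p_7 = 248
q_7 = 184
s_7 = 312
t_7 = 296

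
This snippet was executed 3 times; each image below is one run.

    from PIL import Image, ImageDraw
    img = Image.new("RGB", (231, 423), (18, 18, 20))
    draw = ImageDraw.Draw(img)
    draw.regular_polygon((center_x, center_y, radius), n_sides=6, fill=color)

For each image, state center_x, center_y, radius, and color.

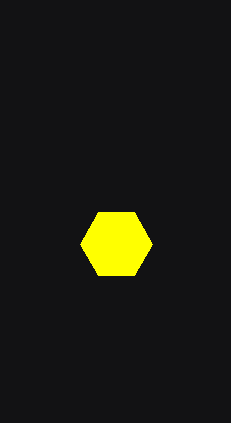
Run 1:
center_x = 116, center_y = 244, radius = 36, color = 'yellow'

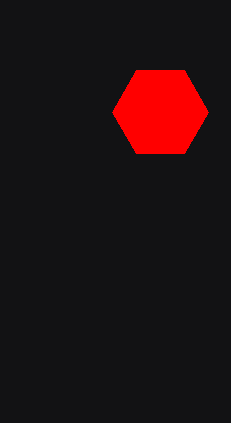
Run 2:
center_x = 160; center_y = 112; radius = 48; color = 'red'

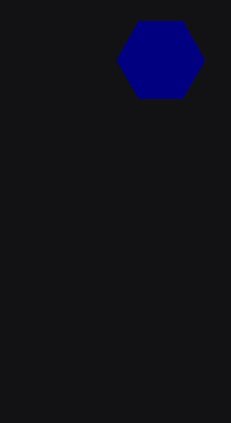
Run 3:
center_x = 160; center_y = 60; radius = 44; color = 'navy'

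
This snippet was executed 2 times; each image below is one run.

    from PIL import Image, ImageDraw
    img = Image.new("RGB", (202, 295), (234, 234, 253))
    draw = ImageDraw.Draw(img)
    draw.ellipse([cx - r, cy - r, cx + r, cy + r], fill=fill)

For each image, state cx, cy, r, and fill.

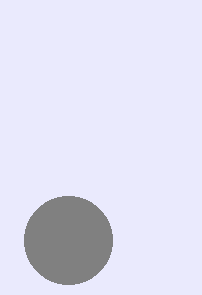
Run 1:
cx = 68, cy = 240, r = 44, fill = 'gray'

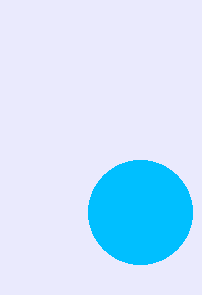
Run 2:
cx = 140, cy = 212, r = 52, fill = 'deepskyblue'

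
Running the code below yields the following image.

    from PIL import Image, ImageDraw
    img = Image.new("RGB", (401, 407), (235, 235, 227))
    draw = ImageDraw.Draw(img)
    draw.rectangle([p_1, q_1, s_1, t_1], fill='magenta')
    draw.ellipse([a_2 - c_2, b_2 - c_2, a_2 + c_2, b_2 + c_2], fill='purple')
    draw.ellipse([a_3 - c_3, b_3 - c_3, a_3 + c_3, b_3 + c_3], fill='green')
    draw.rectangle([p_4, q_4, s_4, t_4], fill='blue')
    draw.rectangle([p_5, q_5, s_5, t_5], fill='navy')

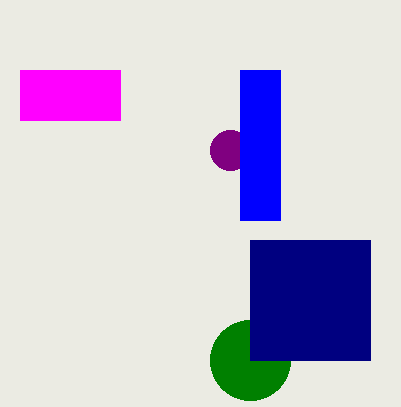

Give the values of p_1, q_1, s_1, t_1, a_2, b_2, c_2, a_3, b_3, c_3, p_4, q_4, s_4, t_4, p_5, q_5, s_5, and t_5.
p_1 = 20; q_1 = 70; s_1 = 120; t_1 = 120; a_2 = 230; b_2 = 150; c_2 = 20; a_3 = 250; b_3 = 360; c_3 = 40; p_4 = 240; q_4 = 70; s_4 = 280; t_4 = 220; p_5 = 250; q_5 = 240; s_5 = 370; t_5 = 360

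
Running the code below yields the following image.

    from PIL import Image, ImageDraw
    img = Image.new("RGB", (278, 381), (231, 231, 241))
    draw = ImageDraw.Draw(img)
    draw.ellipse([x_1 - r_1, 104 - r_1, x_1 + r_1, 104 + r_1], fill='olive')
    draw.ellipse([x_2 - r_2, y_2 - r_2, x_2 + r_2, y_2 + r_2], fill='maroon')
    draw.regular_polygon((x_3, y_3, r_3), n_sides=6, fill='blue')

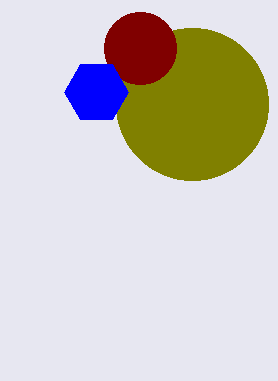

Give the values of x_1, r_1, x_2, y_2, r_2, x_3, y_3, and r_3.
x_1 = 192, r_1 = 76, x_2 = 140, y_2 = 48, r_2 = 36, x_3 = 96, y_3 = 92, r_3 = 32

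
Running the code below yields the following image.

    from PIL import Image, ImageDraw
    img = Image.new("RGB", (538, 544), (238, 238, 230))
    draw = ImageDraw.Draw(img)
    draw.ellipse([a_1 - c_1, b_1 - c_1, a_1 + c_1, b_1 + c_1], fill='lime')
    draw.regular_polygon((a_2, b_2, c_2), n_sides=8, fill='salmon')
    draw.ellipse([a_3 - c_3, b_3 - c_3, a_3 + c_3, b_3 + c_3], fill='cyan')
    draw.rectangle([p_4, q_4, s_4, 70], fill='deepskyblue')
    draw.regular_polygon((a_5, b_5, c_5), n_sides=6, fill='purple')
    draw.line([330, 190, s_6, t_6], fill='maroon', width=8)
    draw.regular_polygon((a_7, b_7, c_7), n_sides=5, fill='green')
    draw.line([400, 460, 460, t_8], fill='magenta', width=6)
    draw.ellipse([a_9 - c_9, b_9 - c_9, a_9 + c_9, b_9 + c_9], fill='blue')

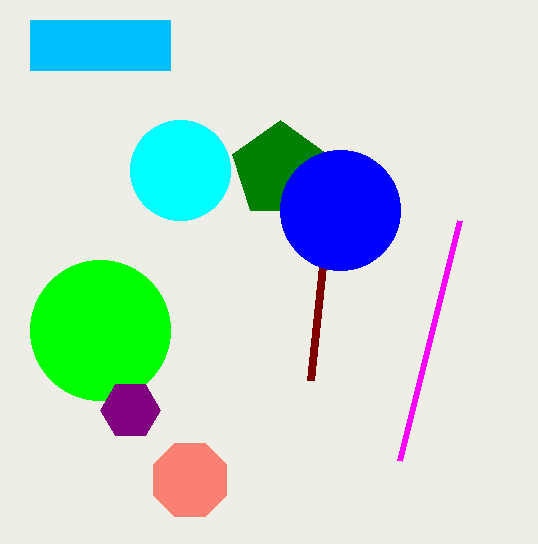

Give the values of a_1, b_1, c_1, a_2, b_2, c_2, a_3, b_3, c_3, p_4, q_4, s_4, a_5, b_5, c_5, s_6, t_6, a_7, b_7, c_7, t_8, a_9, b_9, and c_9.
a_1 = 100, b_1 = 330, c_1 = 70, a_2 = 190, b_2 = 480, c_2 = 40, a_3 = 180, b_3 = 170, c_3 = 50, p_4 = 30, q_4 = 20, s_4 = 170, a_5 = 130, b_5 = 410, c_5 = 30, s_6 = 310, t_6 = 380, a_7 = 280, b_7 = 170, c_7 = 50, t_8 = 220, a_9 = 340, b_9 = 210, c_9 = 60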